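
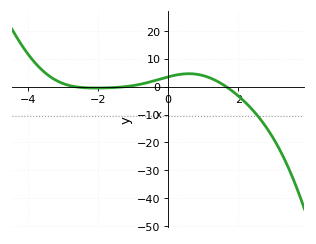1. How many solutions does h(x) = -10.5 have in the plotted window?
1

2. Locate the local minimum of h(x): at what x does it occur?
-2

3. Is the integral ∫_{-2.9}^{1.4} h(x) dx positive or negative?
positive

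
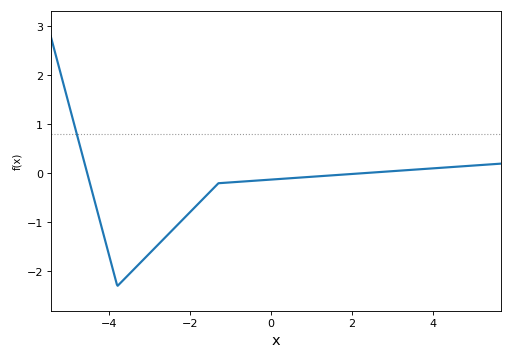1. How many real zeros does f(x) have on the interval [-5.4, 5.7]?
2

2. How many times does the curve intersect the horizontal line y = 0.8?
1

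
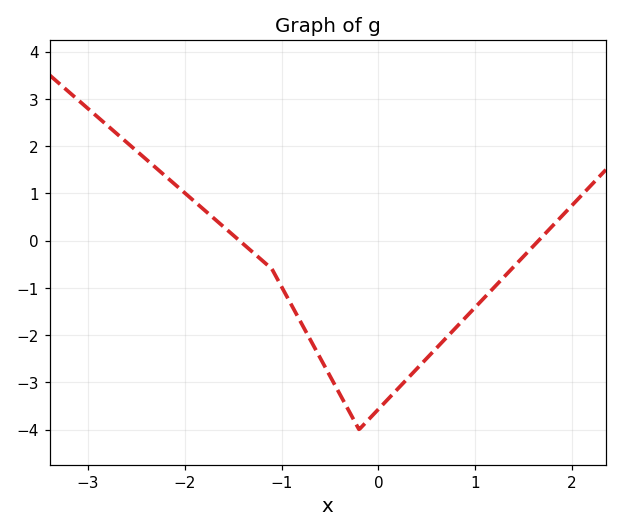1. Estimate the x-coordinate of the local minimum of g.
-0.2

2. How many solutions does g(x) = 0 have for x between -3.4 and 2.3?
2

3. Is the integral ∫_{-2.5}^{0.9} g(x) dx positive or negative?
negative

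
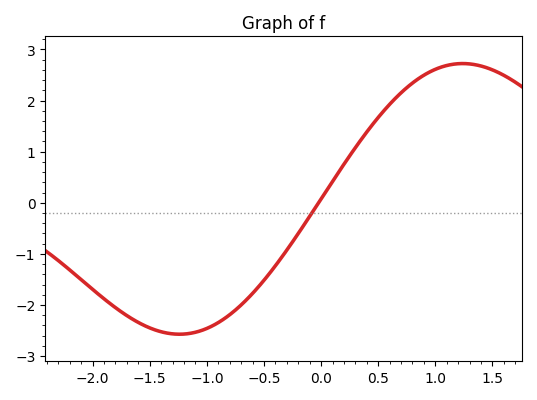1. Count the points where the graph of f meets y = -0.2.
1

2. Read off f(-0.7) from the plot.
-2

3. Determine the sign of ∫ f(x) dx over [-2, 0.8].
negative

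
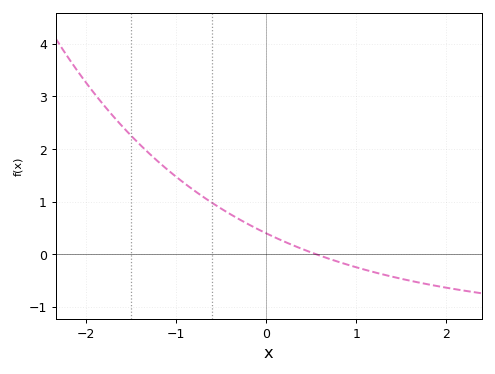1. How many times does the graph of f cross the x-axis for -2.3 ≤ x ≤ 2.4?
1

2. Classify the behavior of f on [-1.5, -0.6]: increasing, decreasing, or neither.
decreasing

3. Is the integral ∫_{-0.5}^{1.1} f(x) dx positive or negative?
positive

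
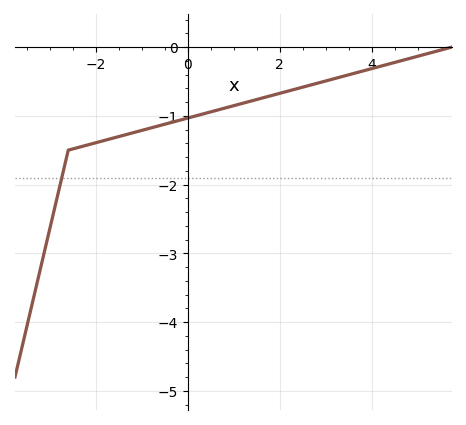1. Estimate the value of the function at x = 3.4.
-0.4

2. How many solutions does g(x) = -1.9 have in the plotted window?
1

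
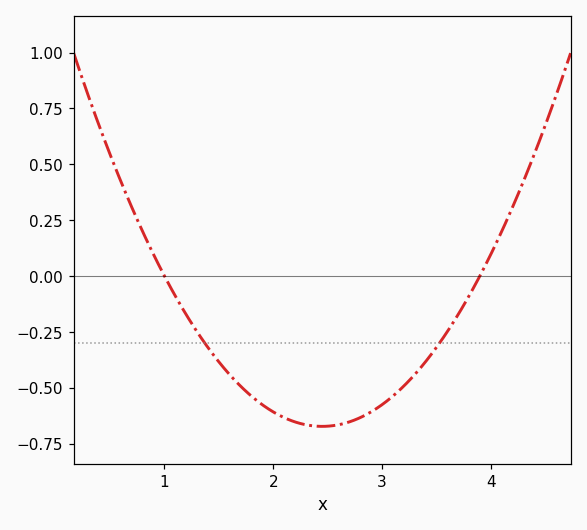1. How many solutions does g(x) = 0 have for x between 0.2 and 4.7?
2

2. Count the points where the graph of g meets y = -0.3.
2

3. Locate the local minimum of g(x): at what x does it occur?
2.4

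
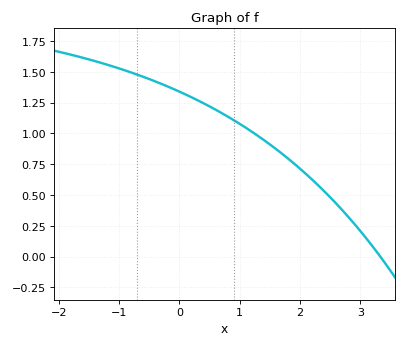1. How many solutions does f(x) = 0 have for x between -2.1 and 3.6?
1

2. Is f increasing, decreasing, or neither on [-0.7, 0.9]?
decreasing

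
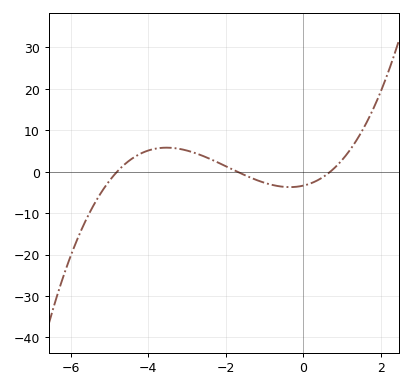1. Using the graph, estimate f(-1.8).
0.442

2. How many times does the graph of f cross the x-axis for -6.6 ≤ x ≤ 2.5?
3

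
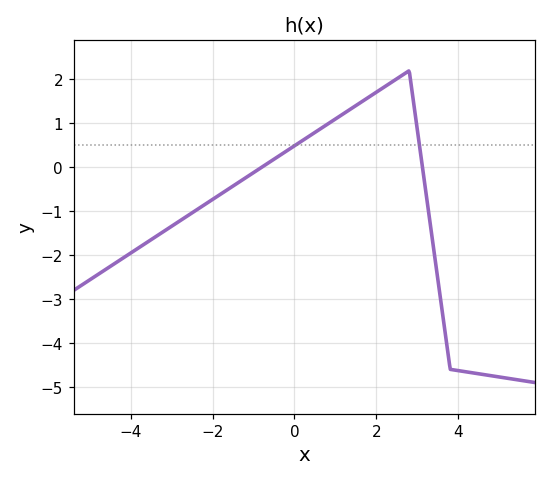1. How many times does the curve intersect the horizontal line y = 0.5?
2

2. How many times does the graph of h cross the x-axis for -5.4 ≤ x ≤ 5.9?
2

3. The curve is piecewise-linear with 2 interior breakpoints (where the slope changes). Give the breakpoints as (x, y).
(2.8, 2.2); (3.8, -4.6)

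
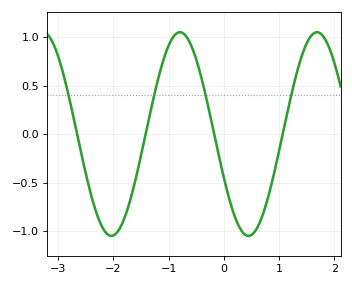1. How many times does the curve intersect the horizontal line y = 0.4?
4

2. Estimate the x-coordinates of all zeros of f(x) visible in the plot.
-2.66, -1.42, -0.174, 1.07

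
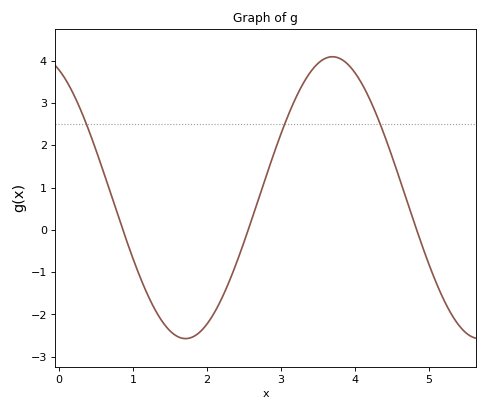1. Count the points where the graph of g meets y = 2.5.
3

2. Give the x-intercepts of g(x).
0.862, 2.56, 4.84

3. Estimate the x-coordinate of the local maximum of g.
3.7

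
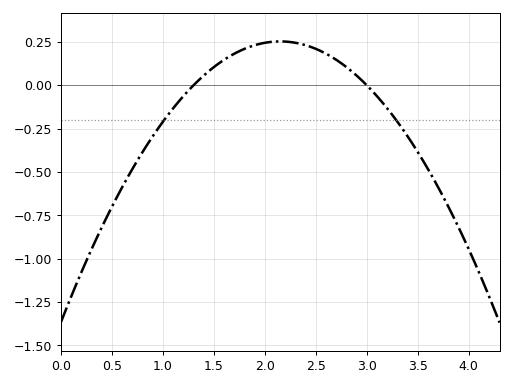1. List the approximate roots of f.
1.3, 3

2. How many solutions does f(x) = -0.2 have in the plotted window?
2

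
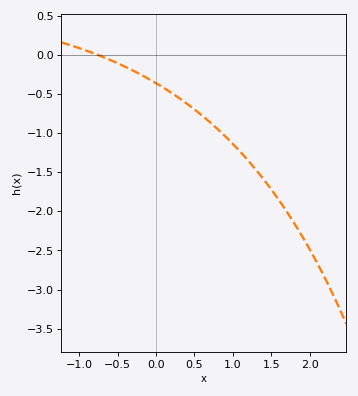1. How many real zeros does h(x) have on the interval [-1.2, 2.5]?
1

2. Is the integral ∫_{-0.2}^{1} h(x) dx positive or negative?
negative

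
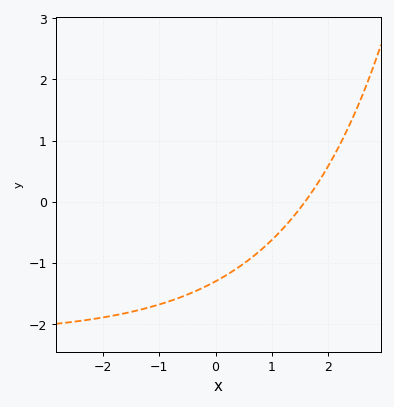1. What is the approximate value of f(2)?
0.583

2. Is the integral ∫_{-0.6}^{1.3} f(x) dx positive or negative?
negative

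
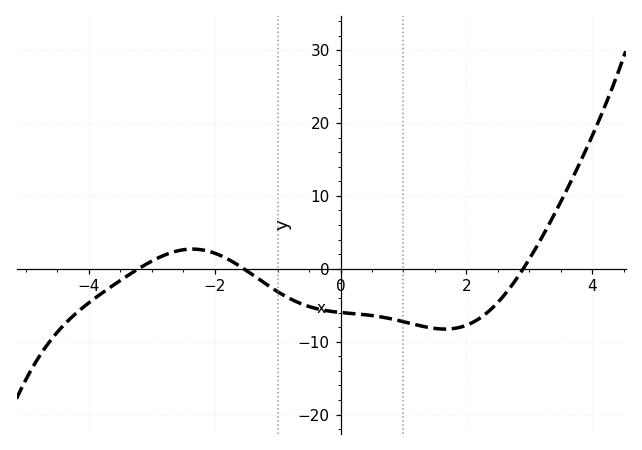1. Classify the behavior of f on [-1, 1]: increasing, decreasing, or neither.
decreasing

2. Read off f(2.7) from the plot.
-3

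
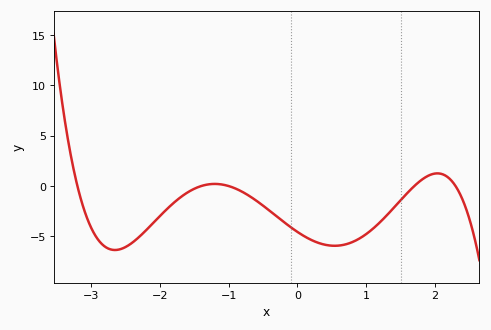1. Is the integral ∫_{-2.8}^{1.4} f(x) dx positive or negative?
negative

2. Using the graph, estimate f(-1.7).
-1.11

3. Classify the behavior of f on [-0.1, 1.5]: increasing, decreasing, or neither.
neither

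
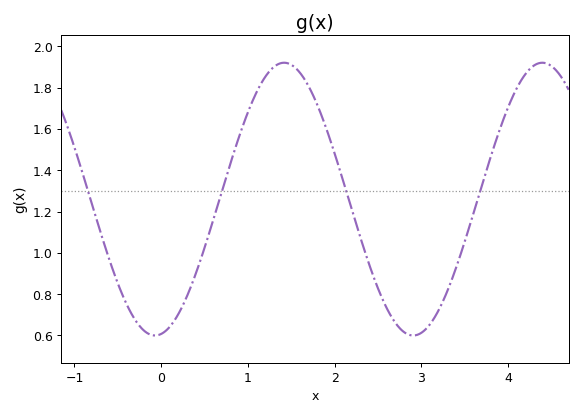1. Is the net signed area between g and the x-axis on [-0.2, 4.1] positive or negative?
positive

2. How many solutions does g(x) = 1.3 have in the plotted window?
4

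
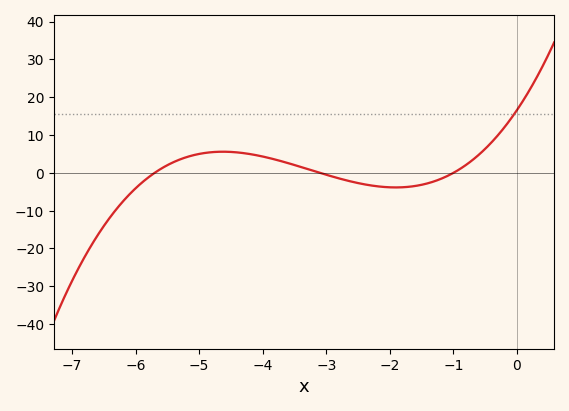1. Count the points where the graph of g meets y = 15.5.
1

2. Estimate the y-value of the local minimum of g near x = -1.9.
-4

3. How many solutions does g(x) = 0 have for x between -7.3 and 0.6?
3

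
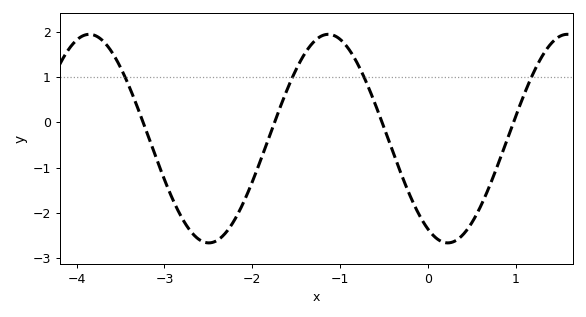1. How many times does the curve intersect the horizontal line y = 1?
4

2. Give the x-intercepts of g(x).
-3.24, -1.75, -0.522, 0.973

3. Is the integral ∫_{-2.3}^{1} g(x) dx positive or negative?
negative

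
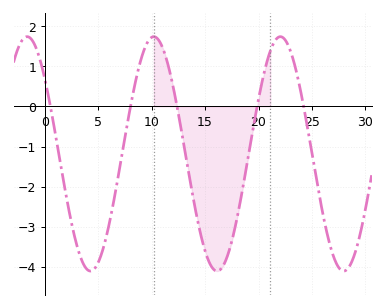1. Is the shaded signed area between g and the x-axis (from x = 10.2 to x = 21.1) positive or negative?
negative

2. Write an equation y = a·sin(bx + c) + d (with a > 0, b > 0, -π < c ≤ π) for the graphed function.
y = 2.92sin(0.53x + 2.5) - 1.18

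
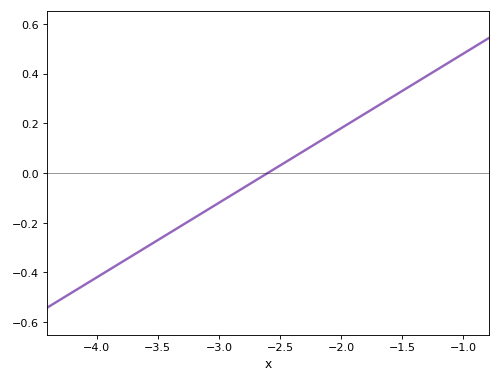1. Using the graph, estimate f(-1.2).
0.42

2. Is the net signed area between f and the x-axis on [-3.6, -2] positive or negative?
negative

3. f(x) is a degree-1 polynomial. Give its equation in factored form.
y = 0.3(x + 2.6)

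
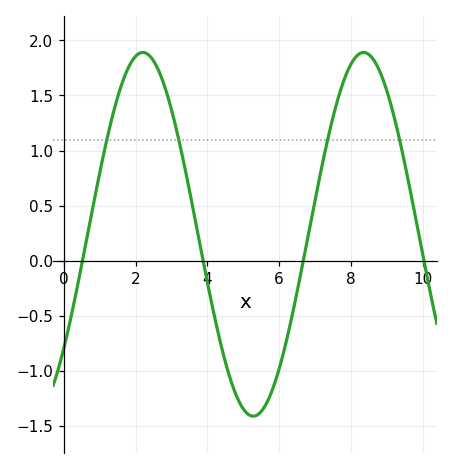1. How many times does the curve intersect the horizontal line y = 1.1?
4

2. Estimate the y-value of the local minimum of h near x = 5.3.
-1.4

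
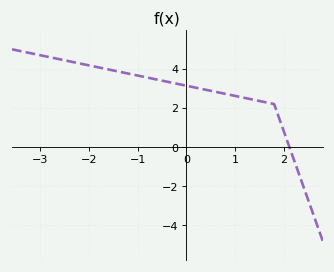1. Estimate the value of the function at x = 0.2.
3.03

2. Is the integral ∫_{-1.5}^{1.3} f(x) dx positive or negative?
positive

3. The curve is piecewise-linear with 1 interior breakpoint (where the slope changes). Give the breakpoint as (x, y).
(1.8, 2.2)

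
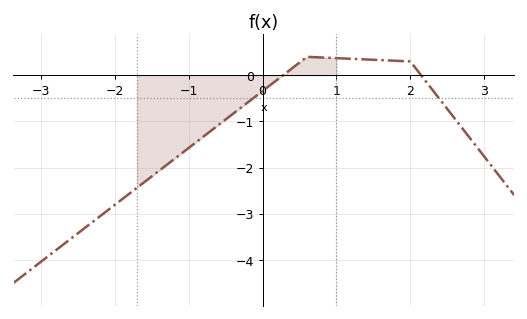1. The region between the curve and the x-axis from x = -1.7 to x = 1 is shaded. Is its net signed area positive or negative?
negative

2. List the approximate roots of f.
0.3, 2.1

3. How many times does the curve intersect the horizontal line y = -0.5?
2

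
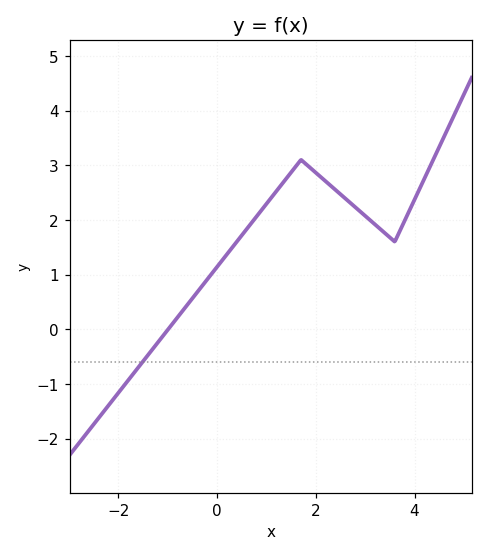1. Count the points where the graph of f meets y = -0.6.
1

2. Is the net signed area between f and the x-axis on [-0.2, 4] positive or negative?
positive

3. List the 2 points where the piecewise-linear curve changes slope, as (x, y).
(1.7, 3.1); (3.6, 1.6)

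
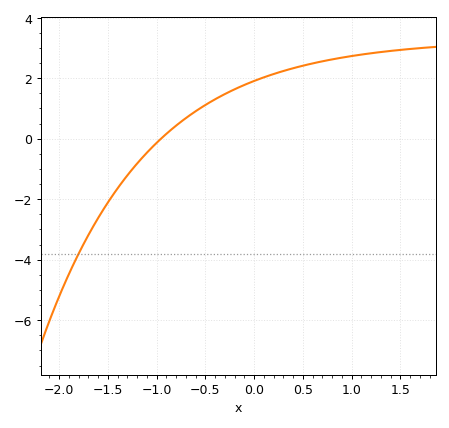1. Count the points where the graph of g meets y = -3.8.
1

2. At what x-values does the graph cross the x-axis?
-1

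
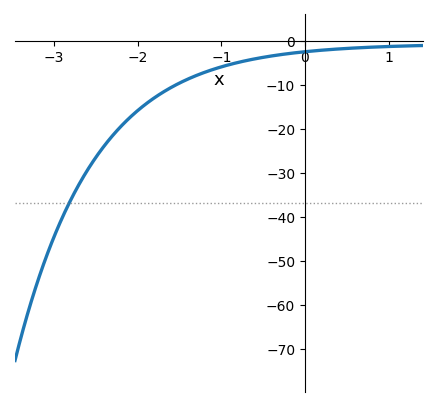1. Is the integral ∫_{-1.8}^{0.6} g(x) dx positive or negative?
negative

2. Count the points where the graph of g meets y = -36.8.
1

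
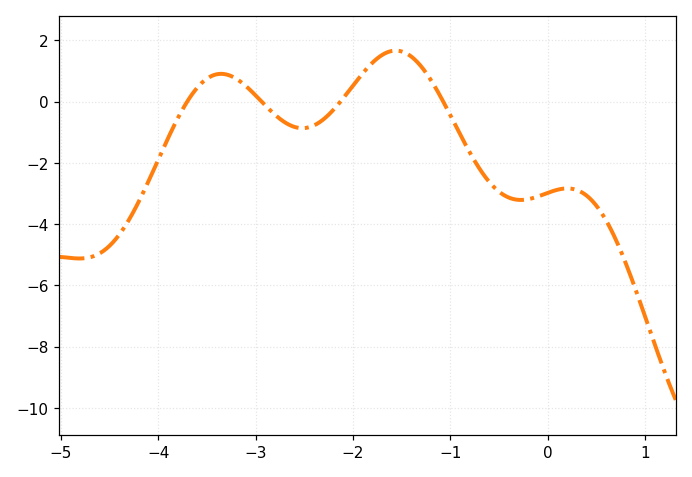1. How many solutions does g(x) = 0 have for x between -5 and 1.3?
4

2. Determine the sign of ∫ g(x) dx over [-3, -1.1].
positive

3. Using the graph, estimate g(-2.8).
-0.4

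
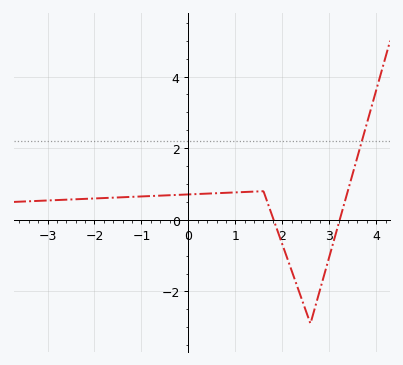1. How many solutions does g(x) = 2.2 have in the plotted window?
1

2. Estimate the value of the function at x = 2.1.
-1.05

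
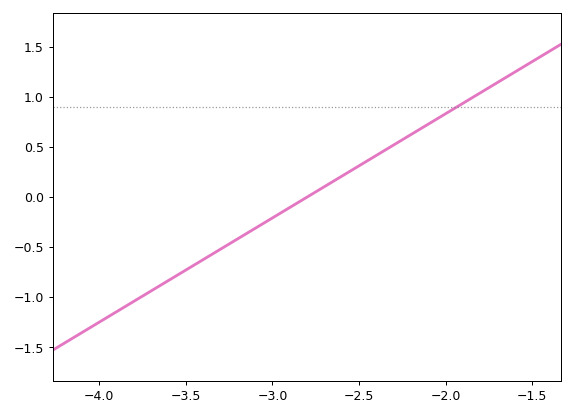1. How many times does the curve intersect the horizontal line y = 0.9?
1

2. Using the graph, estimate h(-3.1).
-0.312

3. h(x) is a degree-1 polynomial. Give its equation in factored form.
y = 1.04(x + 2.8)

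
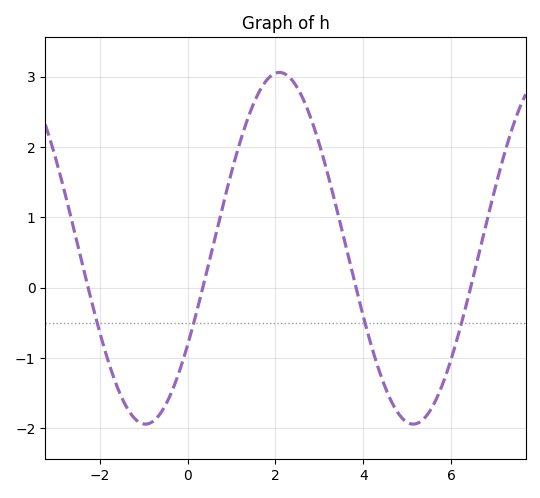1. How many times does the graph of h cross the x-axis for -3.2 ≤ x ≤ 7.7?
4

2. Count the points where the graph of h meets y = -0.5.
4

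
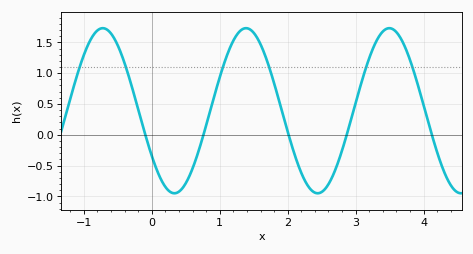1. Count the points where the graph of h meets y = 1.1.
6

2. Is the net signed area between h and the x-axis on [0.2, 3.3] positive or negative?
positive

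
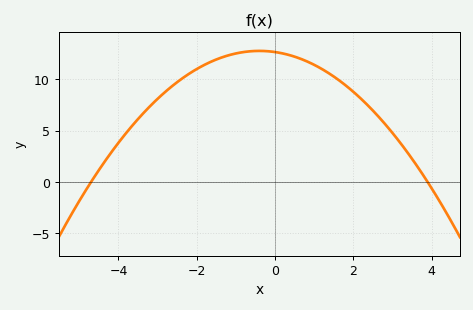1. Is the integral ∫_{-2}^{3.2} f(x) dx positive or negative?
positive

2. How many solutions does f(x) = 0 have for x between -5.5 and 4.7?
2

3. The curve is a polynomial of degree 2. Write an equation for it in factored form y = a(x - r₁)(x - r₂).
y = -0.69(x + 4.7)(x - 3.9)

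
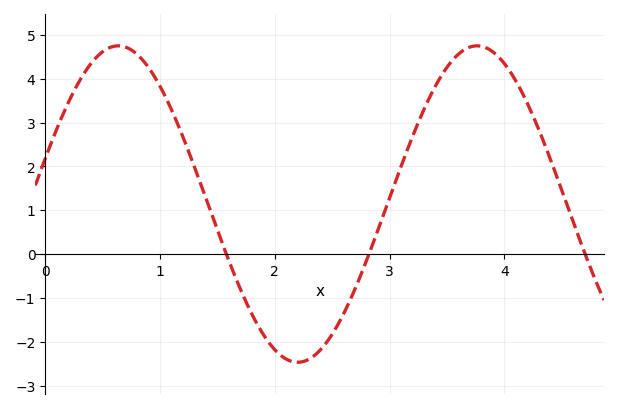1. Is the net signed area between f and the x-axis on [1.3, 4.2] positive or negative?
positive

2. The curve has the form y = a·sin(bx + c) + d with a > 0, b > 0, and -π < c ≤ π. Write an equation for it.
y = 3.61sin(2.01x + 0.292) + 1.14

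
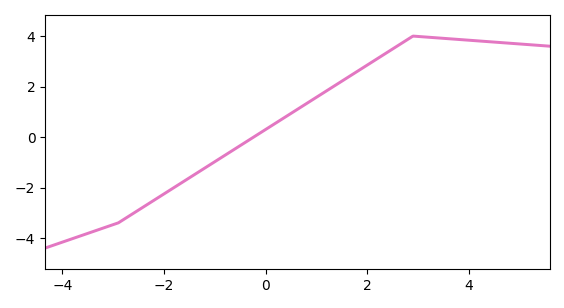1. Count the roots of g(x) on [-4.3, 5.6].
1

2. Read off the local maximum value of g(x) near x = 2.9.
4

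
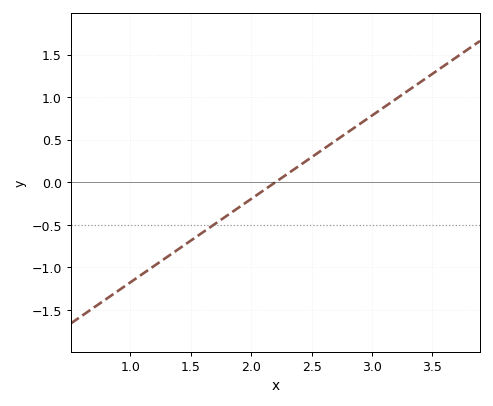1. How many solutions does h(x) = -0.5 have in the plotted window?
1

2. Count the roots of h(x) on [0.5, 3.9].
1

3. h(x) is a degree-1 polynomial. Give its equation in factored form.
y = 0.98(x - 2.2)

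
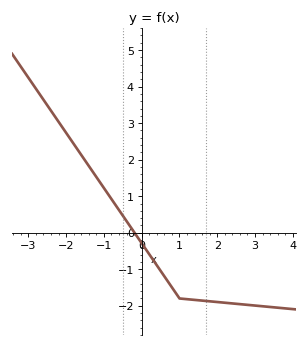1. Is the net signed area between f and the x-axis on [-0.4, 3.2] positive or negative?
negative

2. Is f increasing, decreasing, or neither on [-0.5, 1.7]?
decreasing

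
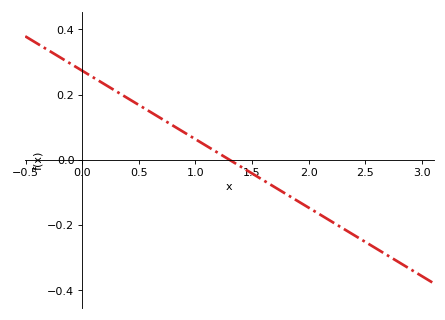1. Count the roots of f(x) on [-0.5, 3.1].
1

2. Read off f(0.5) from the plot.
0.168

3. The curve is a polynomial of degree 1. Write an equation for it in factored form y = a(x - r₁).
y = -0.21(x - 1.3)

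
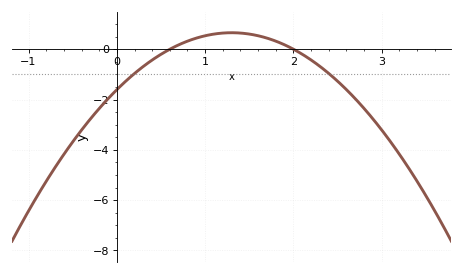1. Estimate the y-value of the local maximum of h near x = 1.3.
0.6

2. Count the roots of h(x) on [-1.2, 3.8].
2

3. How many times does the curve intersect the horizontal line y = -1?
2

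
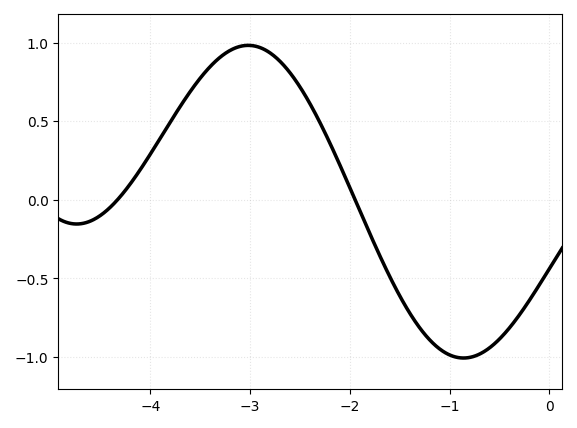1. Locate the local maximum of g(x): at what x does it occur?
-3.02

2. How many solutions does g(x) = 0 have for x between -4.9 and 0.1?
2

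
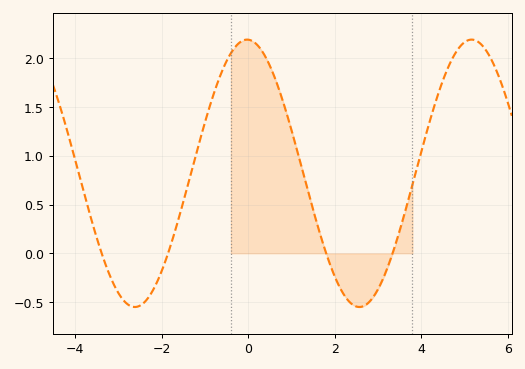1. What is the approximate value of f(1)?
1.26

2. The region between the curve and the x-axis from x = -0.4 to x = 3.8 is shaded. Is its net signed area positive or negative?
positive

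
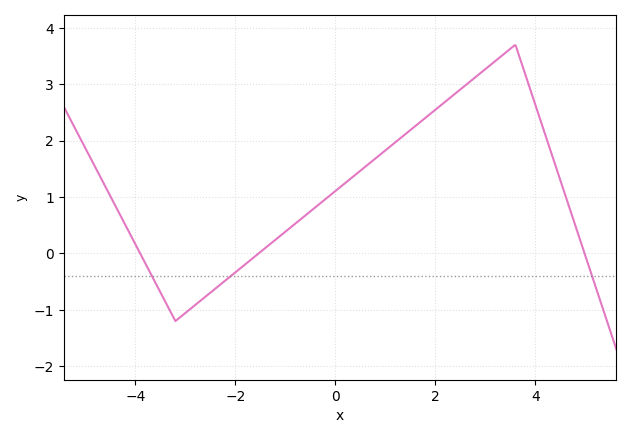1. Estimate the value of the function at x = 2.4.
2.8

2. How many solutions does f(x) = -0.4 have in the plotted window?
3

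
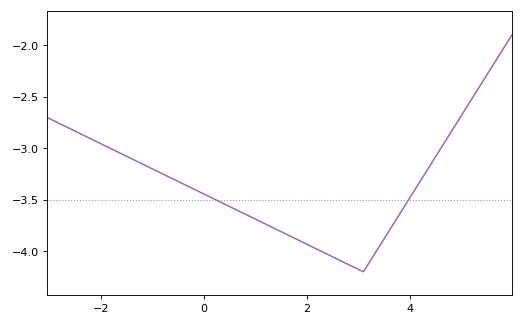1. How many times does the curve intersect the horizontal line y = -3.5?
2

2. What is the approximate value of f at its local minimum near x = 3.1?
-4.2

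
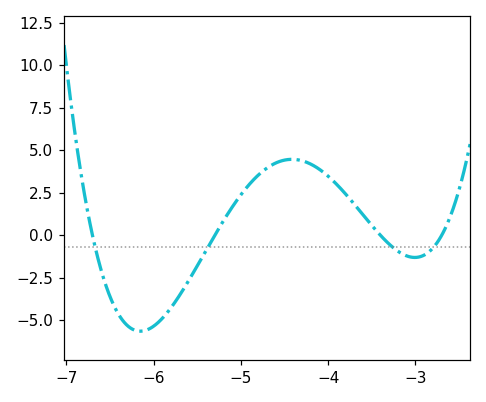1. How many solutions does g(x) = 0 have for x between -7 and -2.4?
4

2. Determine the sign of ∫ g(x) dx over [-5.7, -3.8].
positive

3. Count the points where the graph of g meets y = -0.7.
4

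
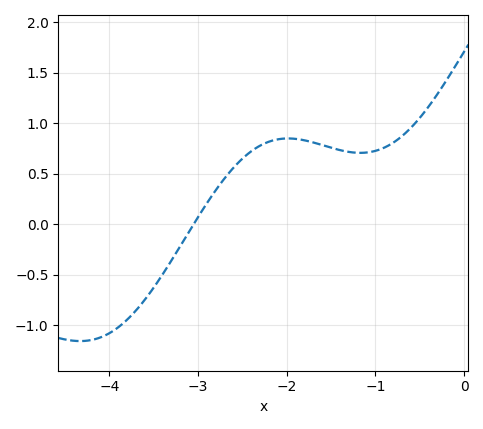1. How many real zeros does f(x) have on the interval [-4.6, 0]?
1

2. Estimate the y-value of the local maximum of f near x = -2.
0.851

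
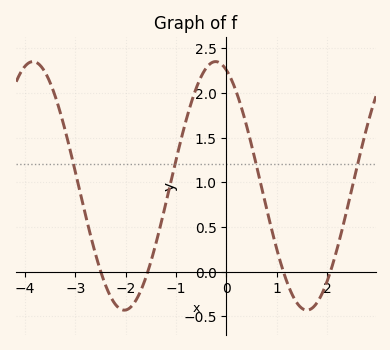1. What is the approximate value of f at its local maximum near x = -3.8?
2.35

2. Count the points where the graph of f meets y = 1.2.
4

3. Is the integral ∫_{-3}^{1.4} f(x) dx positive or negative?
positive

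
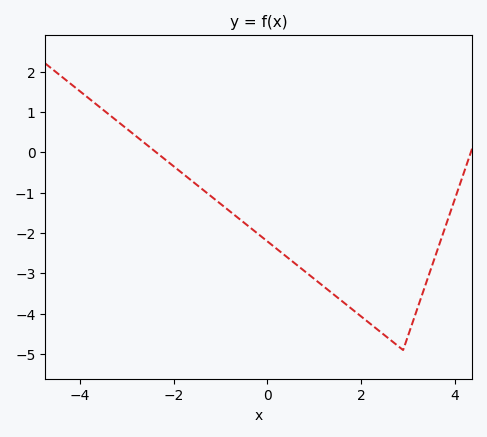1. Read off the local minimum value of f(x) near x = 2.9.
-4.9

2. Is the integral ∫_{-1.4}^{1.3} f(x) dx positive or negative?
negative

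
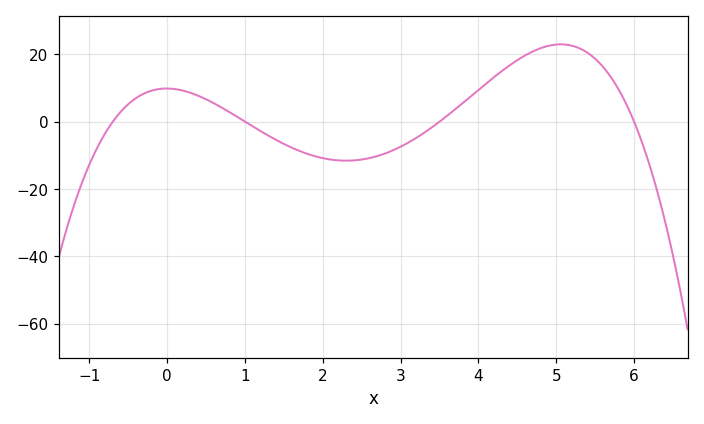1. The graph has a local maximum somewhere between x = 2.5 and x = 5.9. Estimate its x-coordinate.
5.06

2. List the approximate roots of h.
-0.7, 1, 3.5, 6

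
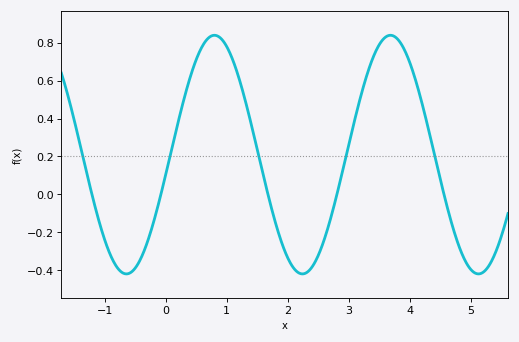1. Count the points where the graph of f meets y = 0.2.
5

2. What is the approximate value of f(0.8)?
0.84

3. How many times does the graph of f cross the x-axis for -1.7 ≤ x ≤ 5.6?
5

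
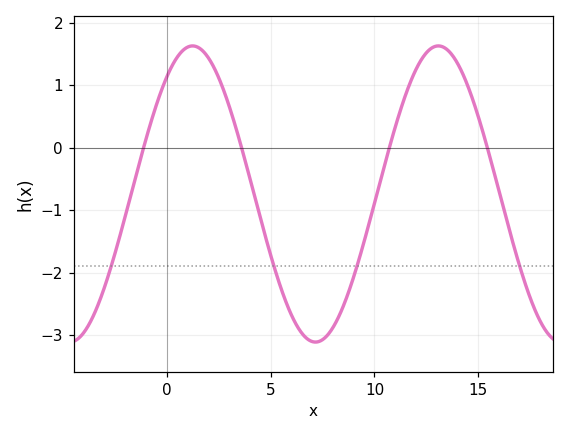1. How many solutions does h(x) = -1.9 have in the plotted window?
4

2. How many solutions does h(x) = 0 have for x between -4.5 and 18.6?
4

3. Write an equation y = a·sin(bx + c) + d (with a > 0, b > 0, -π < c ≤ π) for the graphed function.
y = 2.37sin(0.53x + 0.92) - 0.74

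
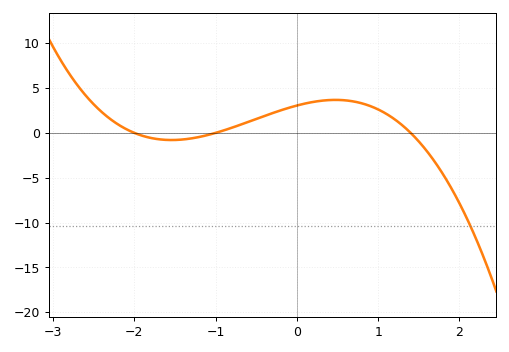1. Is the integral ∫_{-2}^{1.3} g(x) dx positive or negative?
positive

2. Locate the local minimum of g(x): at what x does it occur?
-1.54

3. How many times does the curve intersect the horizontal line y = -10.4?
1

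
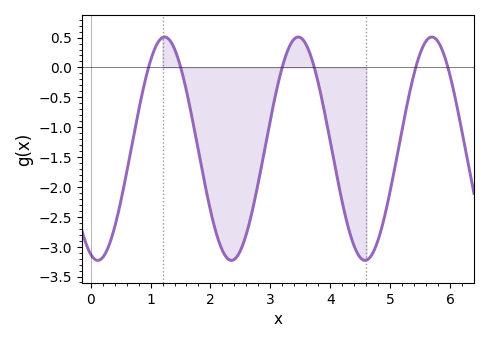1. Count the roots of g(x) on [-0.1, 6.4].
6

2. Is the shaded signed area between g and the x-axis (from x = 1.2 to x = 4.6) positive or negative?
negative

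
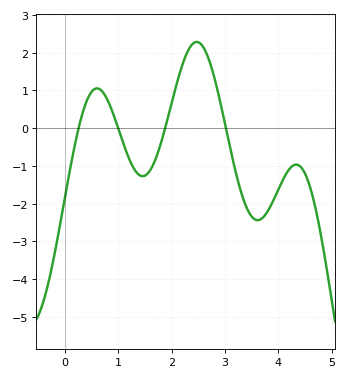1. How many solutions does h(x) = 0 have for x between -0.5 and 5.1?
4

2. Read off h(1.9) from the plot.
0.105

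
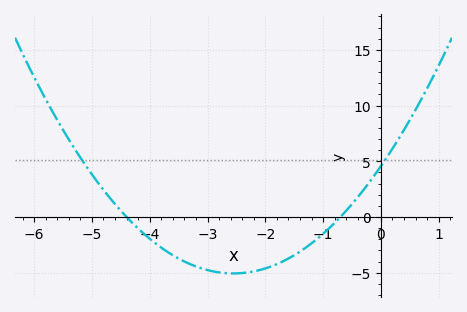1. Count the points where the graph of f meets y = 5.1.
2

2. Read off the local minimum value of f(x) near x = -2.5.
-5.07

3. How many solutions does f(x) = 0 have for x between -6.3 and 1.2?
2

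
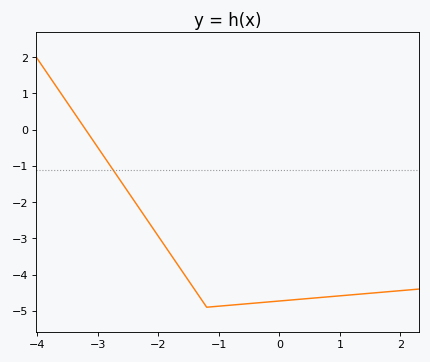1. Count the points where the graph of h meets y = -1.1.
1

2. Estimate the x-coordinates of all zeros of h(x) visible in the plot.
-3.2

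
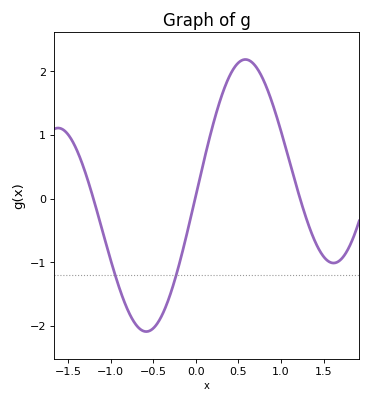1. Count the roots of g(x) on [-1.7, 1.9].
3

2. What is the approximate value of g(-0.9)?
-1.4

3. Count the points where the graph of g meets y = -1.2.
2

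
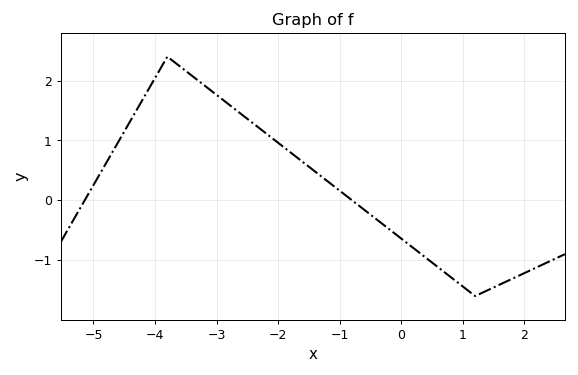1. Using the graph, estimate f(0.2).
-0.8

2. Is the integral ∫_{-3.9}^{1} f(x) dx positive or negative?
positive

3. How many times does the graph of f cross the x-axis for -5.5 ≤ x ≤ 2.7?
2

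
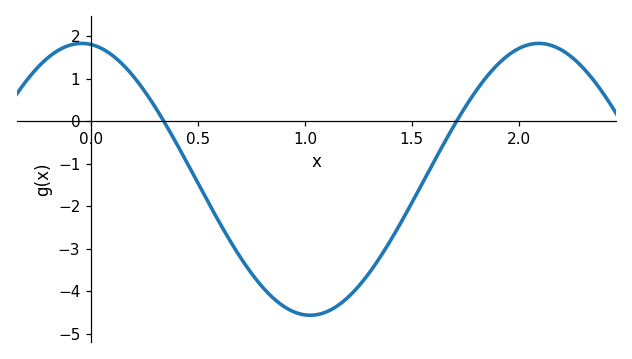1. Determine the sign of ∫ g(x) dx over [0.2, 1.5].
negative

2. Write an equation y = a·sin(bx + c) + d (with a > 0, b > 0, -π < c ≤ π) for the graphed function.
y = 3.2sin(2.94x + 1.7) - 1.37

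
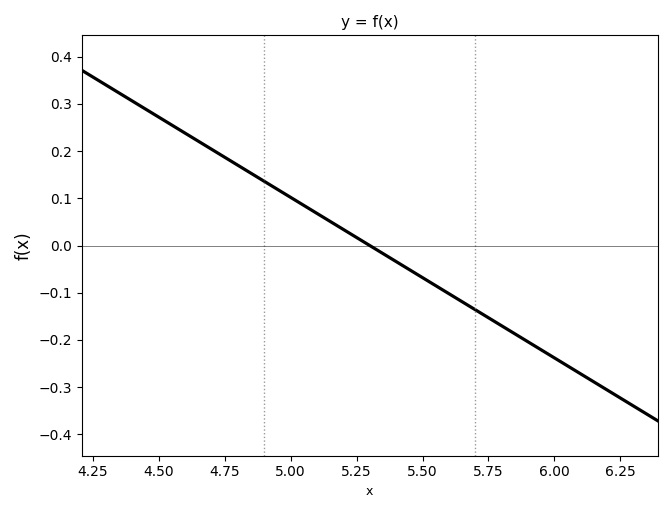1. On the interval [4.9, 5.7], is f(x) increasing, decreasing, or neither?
decreasing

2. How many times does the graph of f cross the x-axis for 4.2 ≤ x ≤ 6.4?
1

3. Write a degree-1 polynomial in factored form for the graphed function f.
y = -0.34(x - 5.3)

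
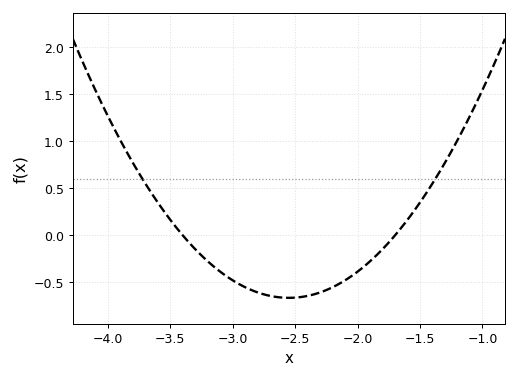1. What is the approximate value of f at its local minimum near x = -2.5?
-0.665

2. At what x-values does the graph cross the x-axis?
-3.4, -1.7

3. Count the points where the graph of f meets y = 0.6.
2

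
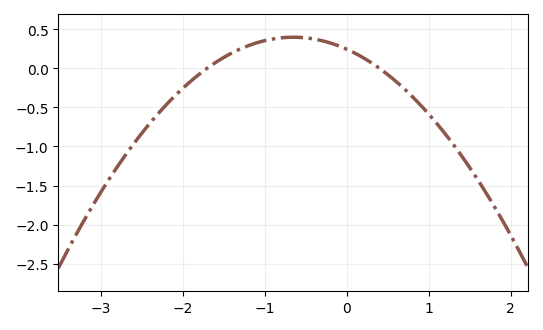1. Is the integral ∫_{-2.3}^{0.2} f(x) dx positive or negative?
positive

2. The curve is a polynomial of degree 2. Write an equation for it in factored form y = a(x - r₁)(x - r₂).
y = -0.36(x + 1.7)(x - 0.4)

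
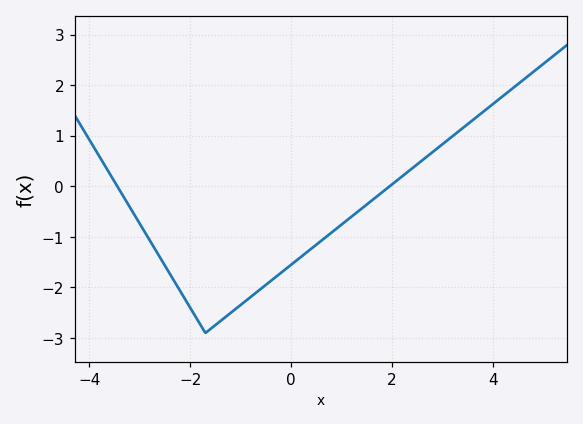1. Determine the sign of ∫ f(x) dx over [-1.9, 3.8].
negative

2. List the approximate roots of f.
-3.4, 2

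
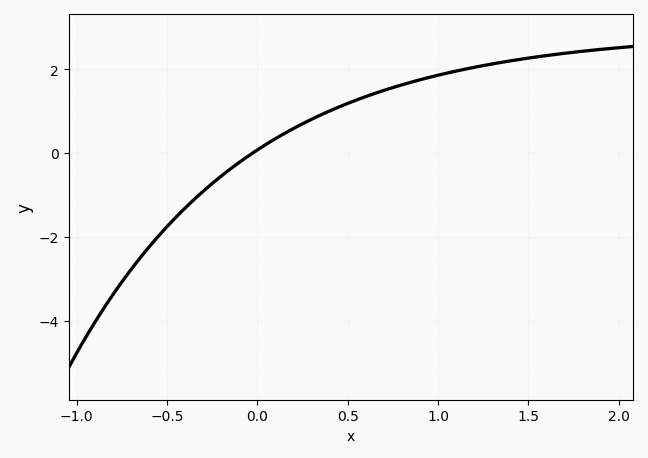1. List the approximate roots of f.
-0.028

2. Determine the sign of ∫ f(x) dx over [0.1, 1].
positive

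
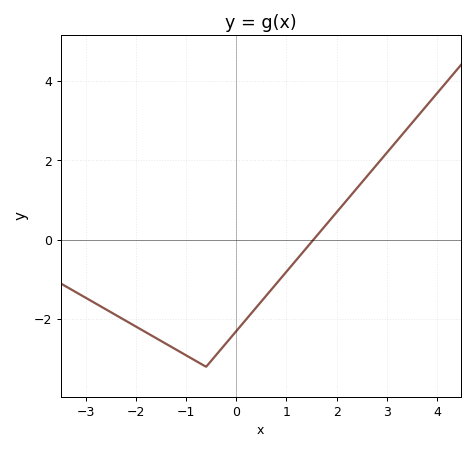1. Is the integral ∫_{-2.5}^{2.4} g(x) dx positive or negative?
negative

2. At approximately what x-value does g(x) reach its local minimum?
-0.6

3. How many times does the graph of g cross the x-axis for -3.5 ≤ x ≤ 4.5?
1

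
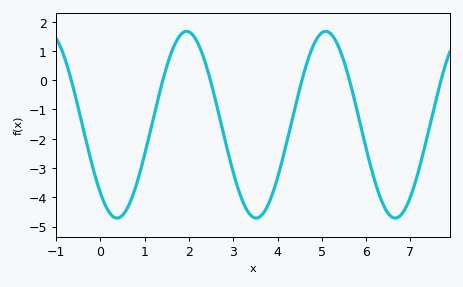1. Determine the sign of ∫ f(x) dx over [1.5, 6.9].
negative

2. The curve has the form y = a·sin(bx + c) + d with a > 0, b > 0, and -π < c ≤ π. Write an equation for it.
y = 3.19sin(2x - 2.3) - 1.52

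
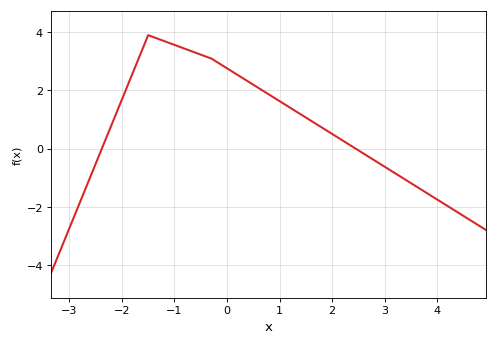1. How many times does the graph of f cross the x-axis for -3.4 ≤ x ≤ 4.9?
2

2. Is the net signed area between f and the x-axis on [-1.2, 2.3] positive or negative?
positive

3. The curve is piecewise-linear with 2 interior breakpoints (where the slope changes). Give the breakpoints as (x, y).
(-1.5, 3.9); (-0.3, 3.1)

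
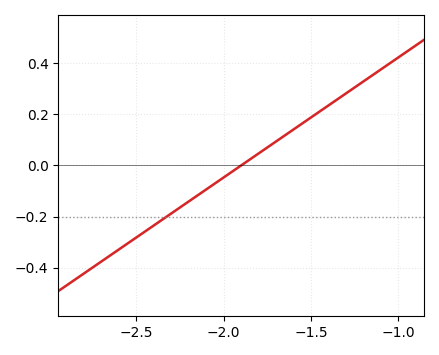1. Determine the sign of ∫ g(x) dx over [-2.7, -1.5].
negative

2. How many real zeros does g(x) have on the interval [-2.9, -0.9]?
1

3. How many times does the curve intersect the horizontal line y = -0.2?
1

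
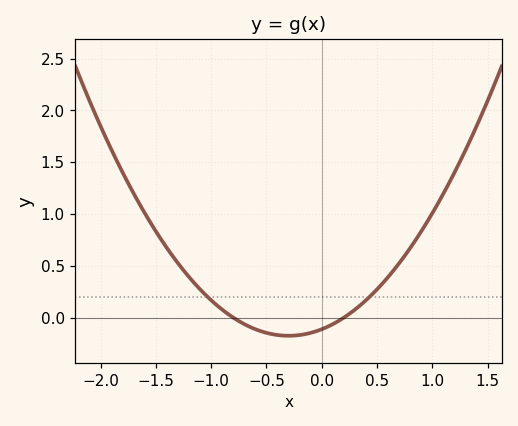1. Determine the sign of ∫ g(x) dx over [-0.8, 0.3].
negative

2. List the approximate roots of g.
-0.8, 0.2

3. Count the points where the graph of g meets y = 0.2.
2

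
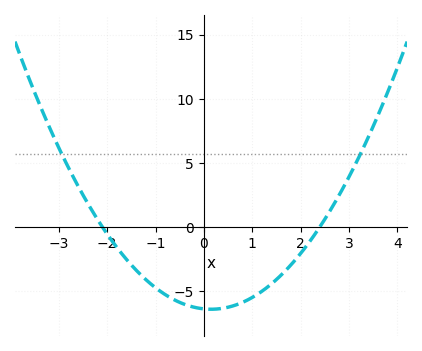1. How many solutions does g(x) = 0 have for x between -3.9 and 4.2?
2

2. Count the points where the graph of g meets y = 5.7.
2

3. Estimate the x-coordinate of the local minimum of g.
0.2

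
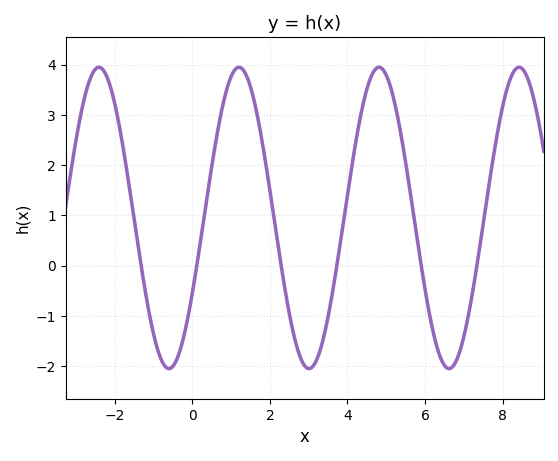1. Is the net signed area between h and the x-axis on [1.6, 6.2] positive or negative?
positive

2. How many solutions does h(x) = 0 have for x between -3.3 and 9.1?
6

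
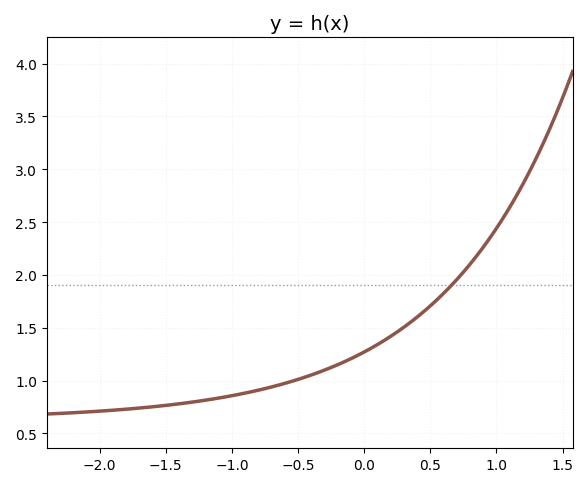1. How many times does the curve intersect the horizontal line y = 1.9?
1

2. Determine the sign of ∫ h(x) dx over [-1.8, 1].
positive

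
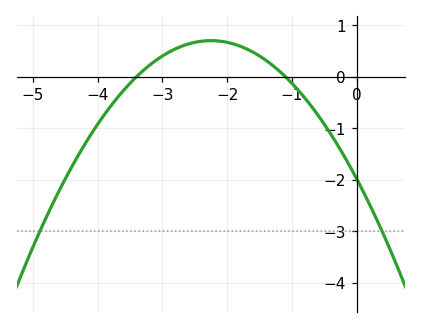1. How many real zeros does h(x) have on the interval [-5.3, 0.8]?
2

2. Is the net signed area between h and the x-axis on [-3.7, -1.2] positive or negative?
positive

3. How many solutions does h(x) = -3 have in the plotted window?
2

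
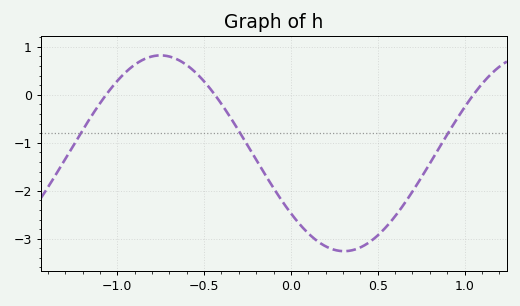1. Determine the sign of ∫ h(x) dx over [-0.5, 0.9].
negative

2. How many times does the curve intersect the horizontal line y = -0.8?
3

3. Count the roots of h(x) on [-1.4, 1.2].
3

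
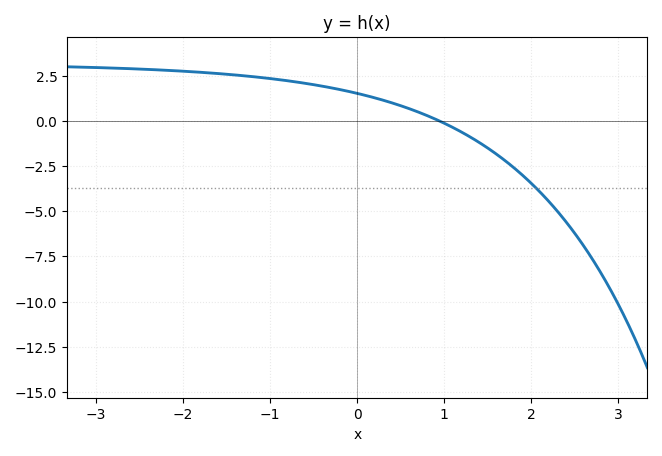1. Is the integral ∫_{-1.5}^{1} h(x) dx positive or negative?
positive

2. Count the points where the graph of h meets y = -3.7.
1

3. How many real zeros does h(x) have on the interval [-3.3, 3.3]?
1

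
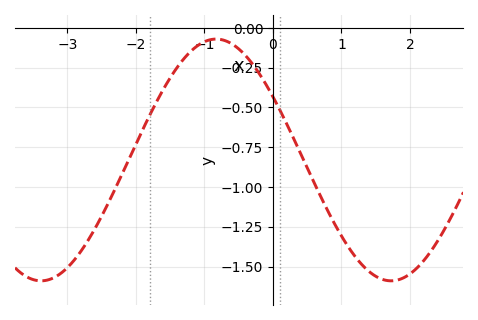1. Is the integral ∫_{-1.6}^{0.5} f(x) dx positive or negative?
negative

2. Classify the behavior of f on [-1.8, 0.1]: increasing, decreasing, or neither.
neither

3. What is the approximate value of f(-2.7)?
-1.34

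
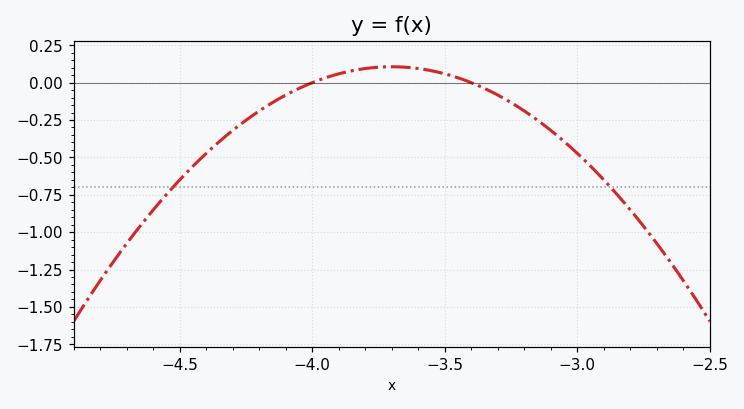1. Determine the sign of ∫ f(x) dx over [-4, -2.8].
negative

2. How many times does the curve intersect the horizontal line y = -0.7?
2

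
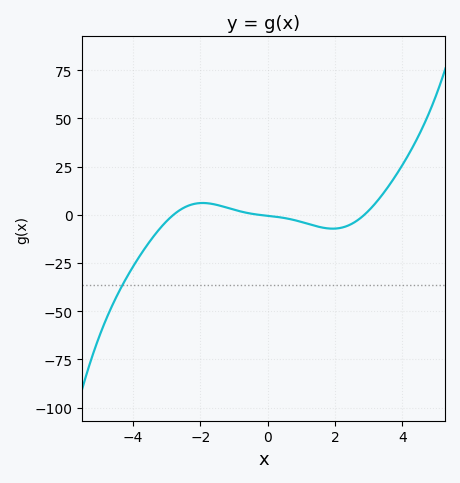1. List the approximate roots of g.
-2.8, -0.2, 2.8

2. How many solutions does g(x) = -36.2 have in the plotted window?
1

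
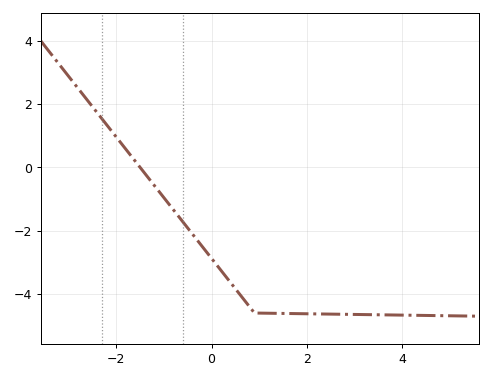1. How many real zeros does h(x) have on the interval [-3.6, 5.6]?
1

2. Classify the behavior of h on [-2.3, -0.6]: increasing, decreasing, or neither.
decreasing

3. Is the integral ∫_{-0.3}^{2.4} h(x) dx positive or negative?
negative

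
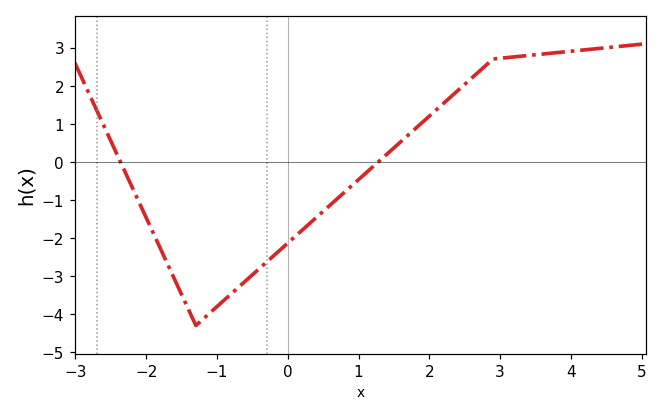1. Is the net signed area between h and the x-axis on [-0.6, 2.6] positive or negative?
negative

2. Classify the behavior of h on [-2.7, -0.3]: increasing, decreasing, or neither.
neither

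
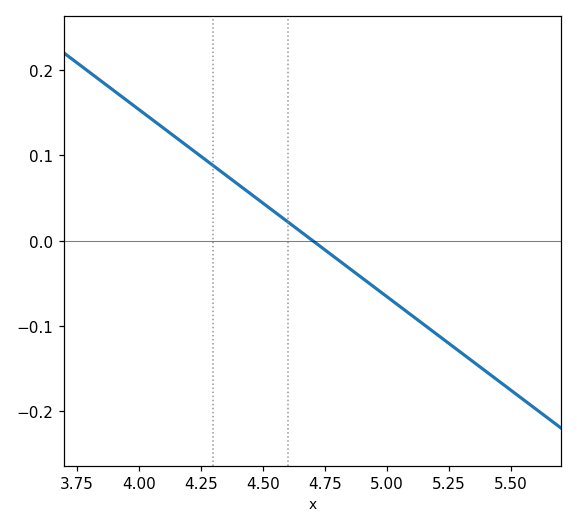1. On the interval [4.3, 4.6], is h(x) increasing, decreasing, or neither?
decreasing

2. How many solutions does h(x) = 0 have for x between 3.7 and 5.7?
1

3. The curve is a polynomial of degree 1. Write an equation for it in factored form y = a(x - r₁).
y = -0.22(x - 4.7)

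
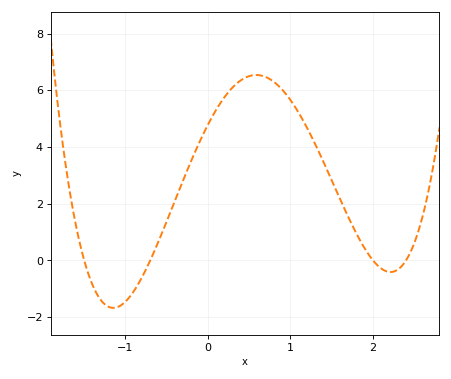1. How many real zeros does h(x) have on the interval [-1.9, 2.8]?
4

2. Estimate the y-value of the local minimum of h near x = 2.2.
-0.409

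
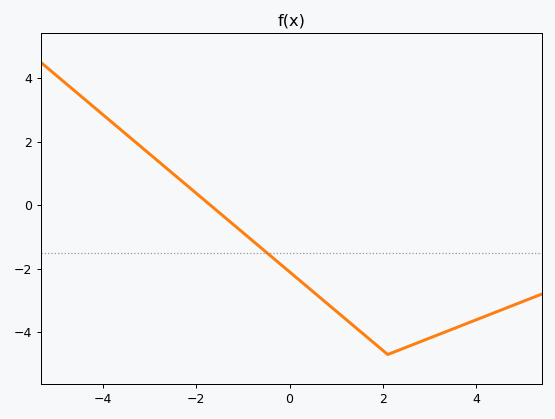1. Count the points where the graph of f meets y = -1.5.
1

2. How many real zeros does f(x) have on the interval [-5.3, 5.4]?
1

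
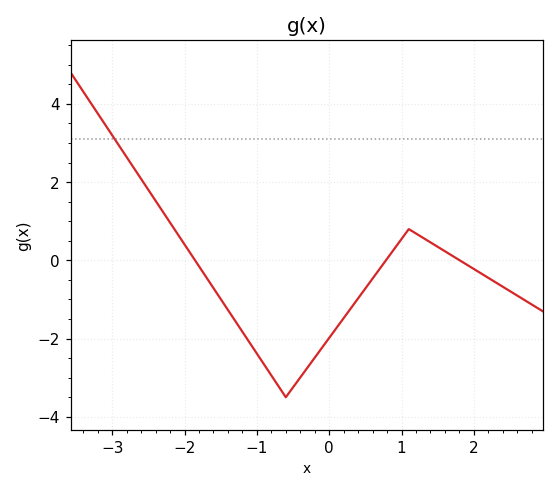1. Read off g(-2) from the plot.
0.4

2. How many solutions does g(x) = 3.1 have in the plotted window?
1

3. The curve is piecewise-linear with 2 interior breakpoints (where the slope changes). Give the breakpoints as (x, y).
(-0.6, -3.5); (1.1, 0.8)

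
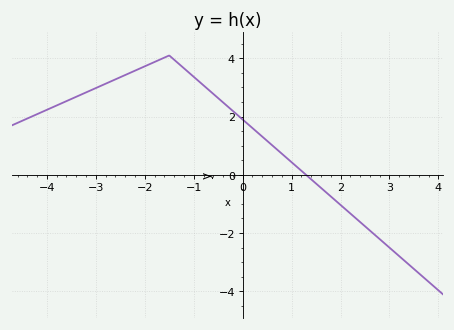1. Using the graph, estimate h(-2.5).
3.35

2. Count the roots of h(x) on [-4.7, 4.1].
1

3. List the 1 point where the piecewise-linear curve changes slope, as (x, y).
(-1.5, 4.1)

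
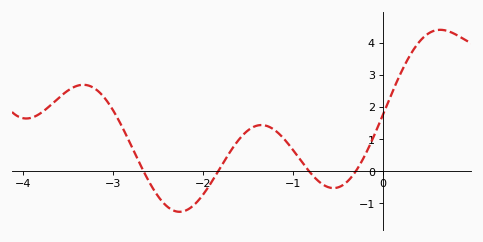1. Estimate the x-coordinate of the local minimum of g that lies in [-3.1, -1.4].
-2.26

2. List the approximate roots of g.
-2.66, -1.83, -0.818, -0.299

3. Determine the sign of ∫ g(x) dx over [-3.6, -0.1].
positive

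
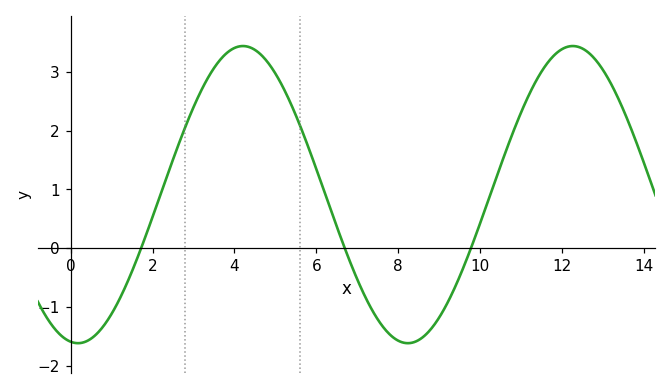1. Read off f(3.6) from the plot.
3.16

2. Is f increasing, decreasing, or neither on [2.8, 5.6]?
neither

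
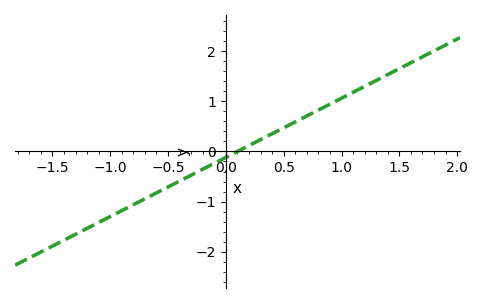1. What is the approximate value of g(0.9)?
0.9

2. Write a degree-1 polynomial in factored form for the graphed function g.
y = 1.18(x - 0.1)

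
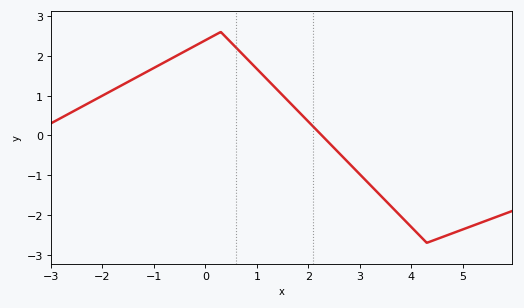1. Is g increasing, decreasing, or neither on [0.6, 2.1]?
decreasing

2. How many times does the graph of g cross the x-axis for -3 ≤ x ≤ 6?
1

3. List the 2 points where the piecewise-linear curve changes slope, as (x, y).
(0.3, 2.6); (4.3, -2.7)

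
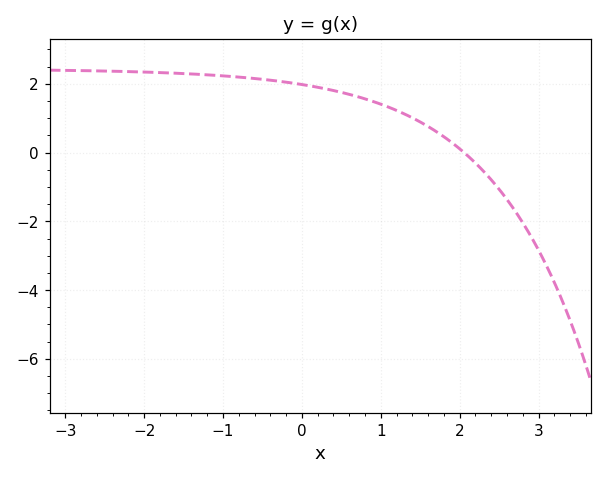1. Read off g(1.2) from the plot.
1.23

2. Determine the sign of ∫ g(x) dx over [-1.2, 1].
positive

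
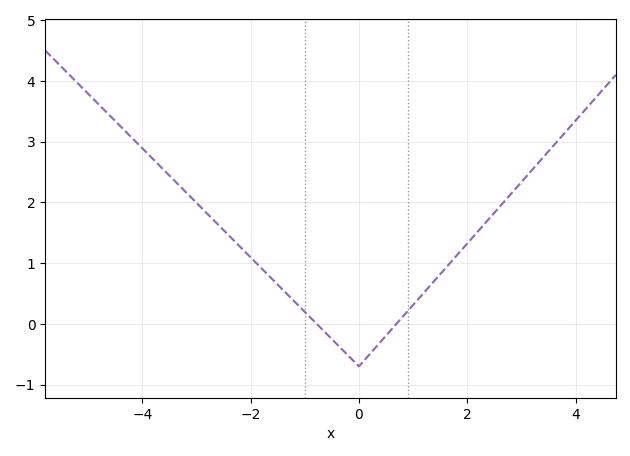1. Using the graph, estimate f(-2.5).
1.5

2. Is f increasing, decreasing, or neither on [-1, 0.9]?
neither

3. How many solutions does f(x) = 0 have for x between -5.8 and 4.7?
2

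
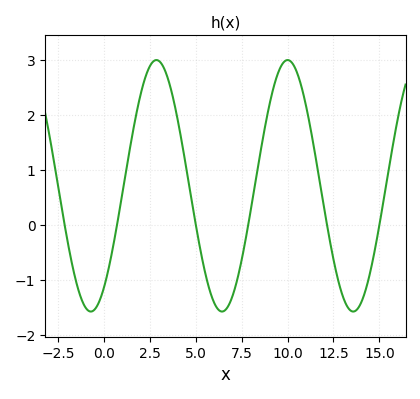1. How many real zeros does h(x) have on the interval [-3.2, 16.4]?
6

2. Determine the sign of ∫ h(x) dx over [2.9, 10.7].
positive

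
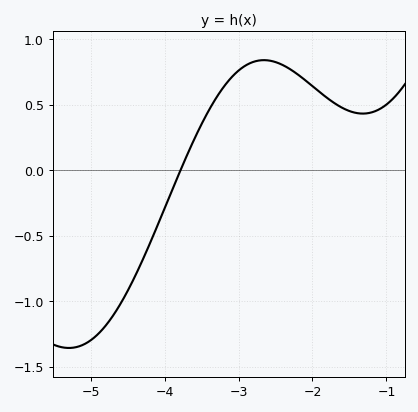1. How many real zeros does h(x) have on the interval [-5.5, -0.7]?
1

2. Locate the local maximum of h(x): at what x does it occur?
-2.66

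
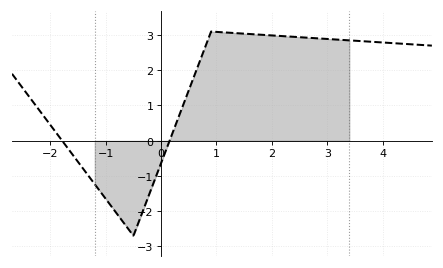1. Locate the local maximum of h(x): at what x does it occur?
0.901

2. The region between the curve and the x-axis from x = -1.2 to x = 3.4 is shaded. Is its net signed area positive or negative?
positive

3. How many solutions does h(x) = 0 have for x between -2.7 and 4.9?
2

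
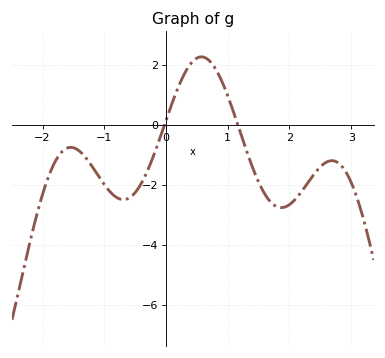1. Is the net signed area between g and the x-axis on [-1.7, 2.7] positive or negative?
negative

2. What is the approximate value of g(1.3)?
-0.8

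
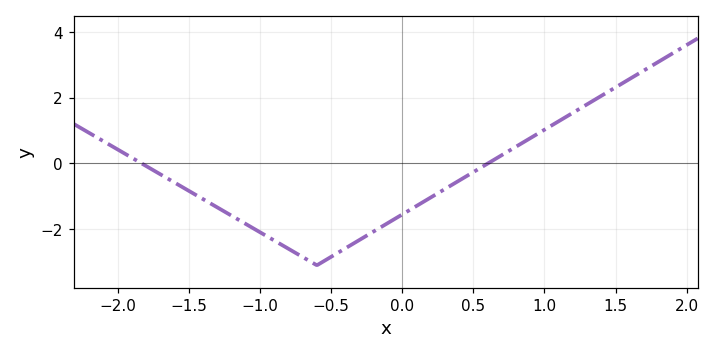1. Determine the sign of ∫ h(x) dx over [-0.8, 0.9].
negative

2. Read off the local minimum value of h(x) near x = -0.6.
-3.1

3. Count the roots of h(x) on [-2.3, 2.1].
2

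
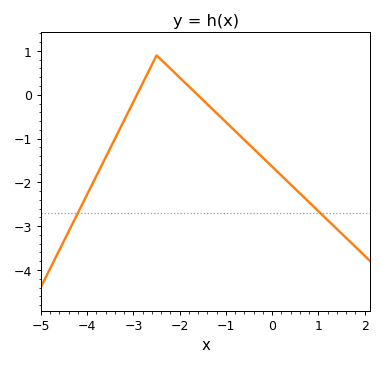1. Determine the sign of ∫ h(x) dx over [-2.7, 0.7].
negative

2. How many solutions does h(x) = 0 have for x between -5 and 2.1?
2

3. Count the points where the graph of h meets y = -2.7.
2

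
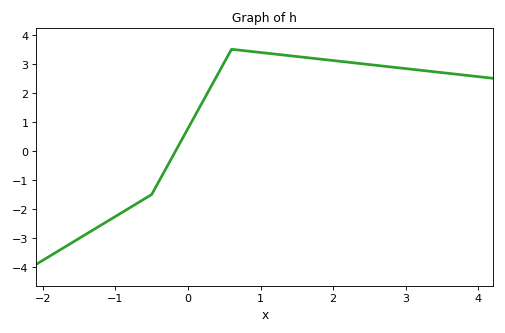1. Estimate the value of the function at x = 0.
0.773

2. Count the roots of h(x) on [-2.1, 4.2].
1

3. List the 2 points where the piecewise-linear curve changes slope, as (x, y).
(-0.5, -1.5); (0.6, 3.5)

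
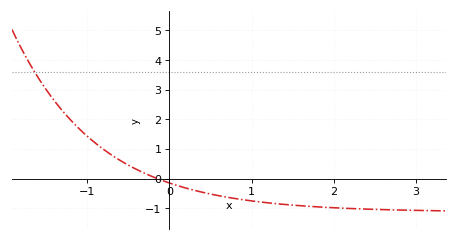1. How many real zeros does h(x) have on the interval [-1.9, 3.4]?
1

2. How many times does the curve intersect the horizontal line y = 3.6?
1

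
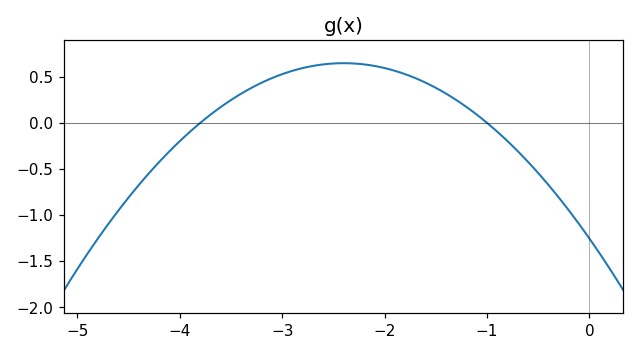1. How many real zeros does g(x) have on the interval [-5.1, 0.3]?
2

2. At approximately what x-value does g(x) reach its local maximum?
-2.4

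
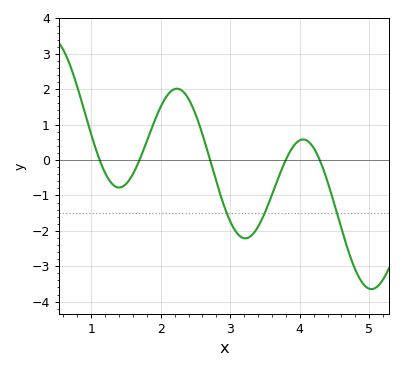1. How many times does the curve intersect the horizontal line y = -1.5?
3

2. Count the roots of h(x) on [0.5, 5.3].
5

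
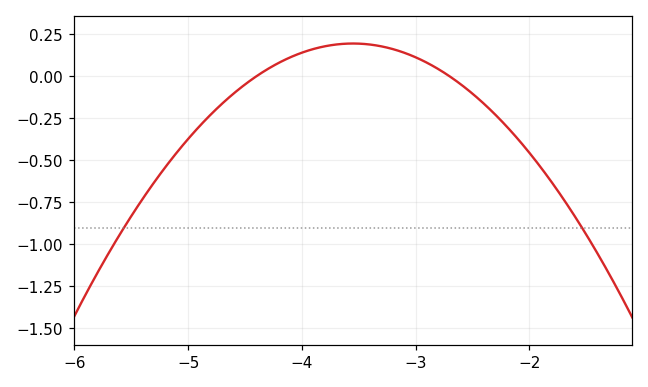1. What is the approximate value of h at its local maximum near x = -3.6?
0.195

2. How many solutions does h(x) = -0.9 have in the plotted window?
2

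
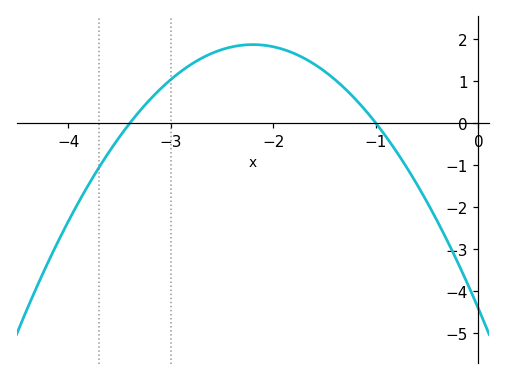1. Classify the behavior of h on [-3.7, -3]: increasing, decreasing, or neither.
increasing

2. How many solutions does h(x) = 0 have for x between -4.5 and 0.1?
2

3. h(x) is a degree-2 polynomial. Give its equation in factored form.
y = -1.3(x + 3.4)(x + 1)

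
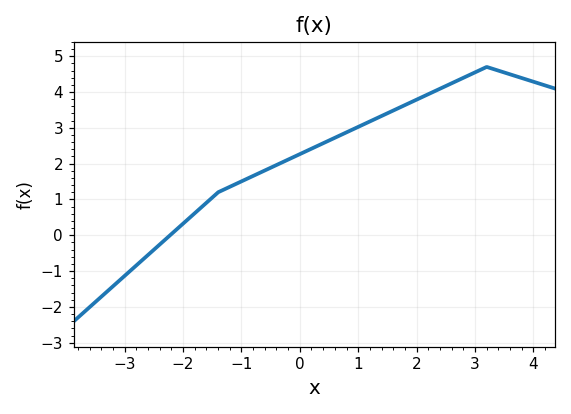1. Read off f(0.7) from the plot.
2.8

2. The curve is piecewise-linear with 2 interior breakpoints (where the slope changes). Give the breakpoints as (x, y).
(-1.4, 1.2); (3.2, 4.7)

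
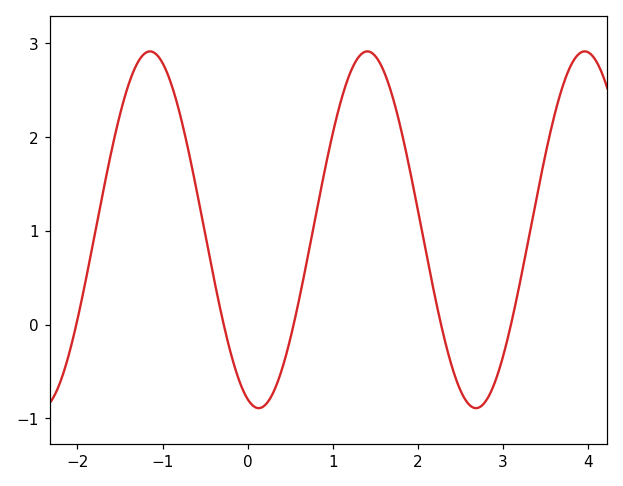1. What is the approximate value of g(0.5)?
-0.155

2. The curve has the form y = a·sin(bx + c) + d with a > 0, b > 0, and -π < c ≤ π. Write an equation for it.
y = 1.9sin(2.46x - 1.89) + 1.01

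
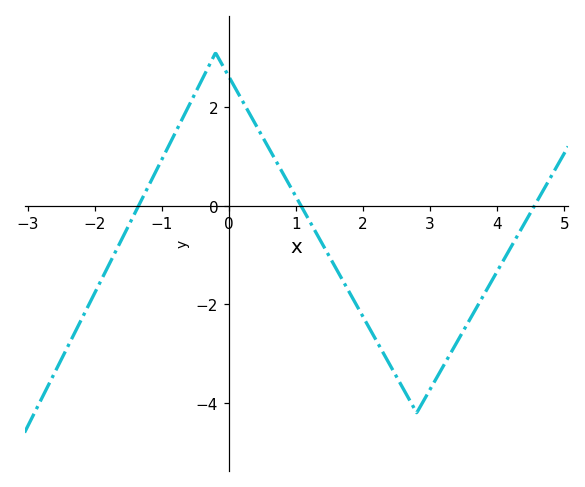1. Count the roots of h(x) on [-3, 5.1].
3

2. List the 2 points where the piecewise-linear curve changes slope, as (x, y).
(-0.2, 3.1); (2.8, -4.2)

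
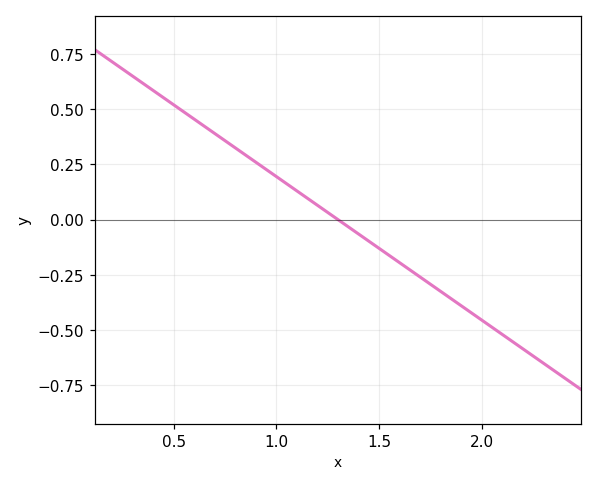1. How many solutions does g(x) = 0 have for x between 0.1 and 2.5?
1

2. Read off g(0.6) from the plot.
0.46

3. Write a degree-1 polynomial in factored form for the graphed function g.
y = -0.65(x - 1.3)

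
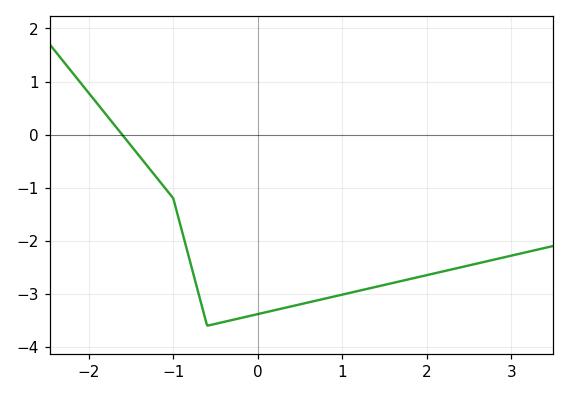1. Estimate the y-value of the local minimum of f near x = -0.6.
-3.6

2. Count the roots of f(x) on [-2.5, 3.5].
1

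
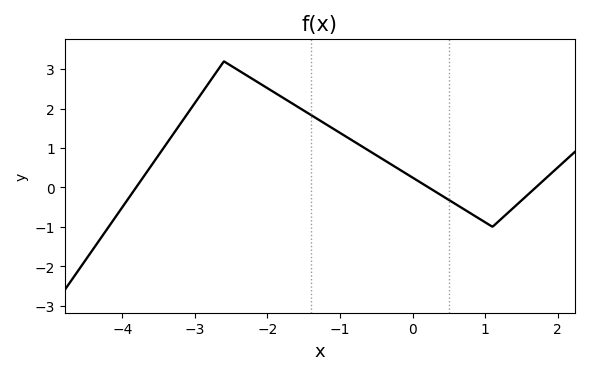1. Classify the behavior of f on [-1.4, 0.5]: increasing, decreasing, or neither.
decreasing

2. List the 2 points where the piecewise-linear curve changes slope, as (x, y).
(-2.6, 3.2); (1.1, -1)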